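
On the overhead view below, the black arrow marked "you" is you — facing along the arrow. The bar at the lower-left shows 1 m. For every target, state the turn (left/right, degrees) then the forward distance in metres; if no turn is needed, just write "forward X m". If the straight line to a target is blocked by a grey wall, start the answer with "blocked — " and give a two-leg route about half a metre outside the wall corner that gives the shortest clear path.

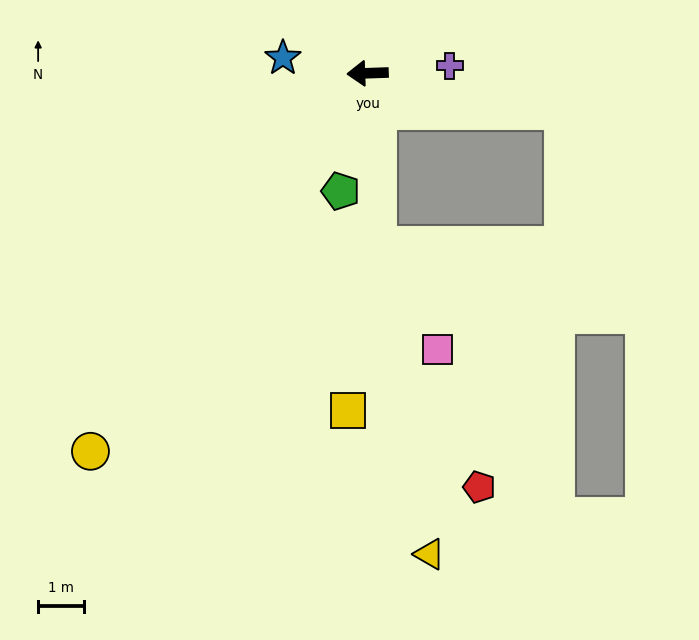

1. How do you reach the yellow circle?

turn left 52°, forward 10.3 m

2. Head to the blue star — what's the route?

turn right 12°, forward 1.9 m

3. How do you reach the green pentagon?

turn left 75°, forward 2.7 m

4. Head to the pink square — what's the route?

blocked — turn left 91°, forward 3.8 m, then turn left 27°, forward 2.7 m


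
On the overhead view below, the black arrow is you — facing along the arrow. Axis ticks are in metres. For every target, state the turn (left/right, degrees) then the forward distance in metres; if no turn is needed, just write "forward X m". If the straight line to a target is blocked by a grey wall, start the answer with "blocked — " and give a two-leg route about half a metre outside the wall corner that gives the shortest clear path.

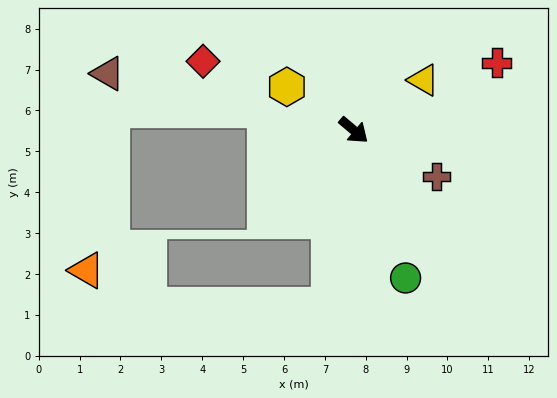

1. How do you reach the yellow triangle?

turn left 76°, forward 2.1 m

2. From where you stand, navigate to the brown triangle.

turn right 153°, forward 6.2 m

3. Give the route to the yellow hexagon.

turn right 173°, forward 2.0 m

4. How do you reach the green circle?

turn right 30°, forward 3.8 m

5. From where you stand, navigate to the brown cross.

turn left 11°, forward 2.3 m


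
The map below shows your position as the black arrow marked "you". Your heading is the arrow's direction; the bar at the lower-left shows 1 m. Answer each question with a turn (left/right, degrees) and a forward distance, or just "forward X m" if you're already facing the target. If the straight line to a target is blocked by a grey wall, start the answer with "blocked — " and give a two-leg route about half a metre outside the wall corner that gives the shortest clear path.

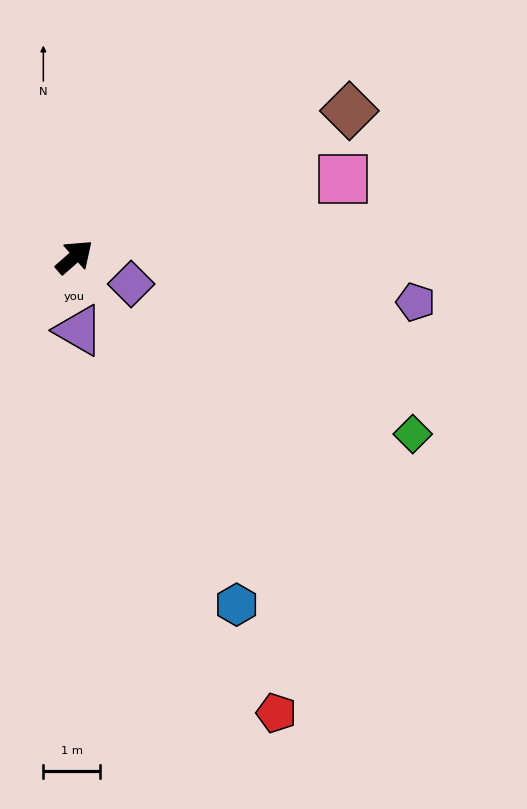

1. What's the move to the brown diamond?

turn right 13°, forward 5.5 m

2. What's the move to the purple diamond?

turn right 67°, forward 1.1 m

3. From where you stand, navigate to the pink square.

turn right 25°, forward 4.9 m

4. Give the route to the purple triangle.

turn right 128°, forward 1.3 m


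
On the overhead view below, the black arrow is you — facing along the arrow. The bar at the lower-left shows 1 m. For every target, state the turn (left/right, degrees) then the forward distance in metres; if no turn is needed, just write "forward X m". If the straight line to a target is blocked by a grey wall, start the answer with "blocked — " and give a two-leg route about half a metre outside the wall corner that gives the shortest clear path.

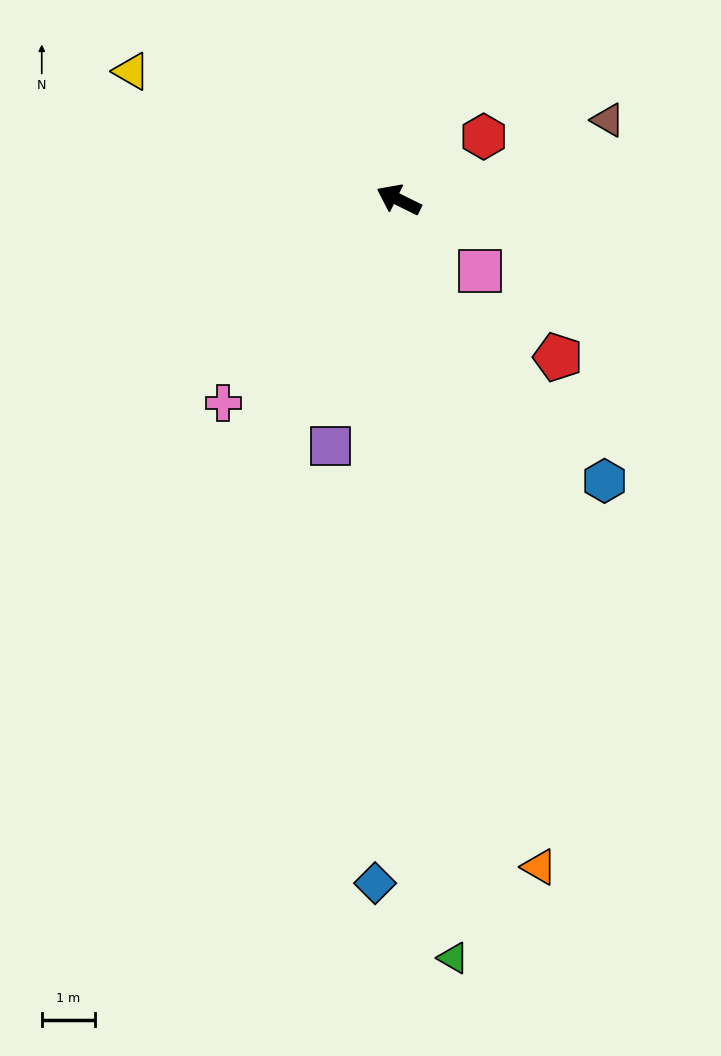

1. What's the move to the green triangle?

turn left 120°, forward 14.4 m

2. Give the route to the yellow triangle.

forward 5.6 m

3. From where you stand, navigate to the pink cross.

turn left 75°, forward 5.1 m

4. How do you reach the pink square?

turn left 165°, forward 2.0 m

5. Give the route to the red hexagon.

turn right 117°, forward 2.0 m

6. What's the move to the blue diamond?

turn left 114°, forward 13.0 m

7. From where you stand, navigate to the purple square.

turn left 101°, forward 4.8 m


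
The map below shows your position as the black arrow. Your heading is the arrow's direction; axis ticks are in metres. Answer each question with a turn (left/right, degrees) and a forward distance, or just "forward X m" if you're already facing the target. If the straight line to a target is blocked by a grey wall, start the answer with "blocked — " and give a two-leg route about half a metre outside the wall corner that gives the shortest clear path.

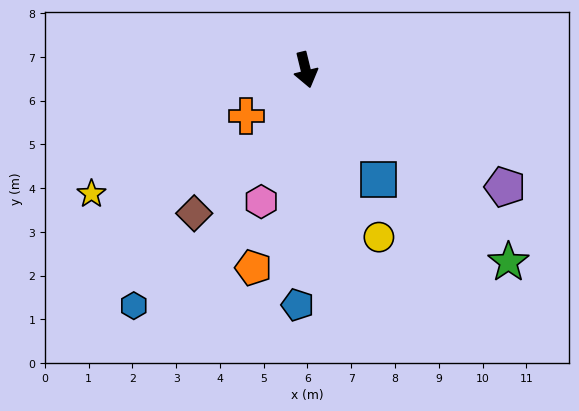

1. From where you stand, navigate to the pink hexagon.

turn right 32°, forward 3.2 m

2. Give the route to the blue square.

turn left 20°, forward 3.0 m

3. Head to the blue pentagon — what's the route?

turn right 16°, forward 5.4 m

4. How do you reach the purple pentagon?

turn left 46°, forward 5.3 m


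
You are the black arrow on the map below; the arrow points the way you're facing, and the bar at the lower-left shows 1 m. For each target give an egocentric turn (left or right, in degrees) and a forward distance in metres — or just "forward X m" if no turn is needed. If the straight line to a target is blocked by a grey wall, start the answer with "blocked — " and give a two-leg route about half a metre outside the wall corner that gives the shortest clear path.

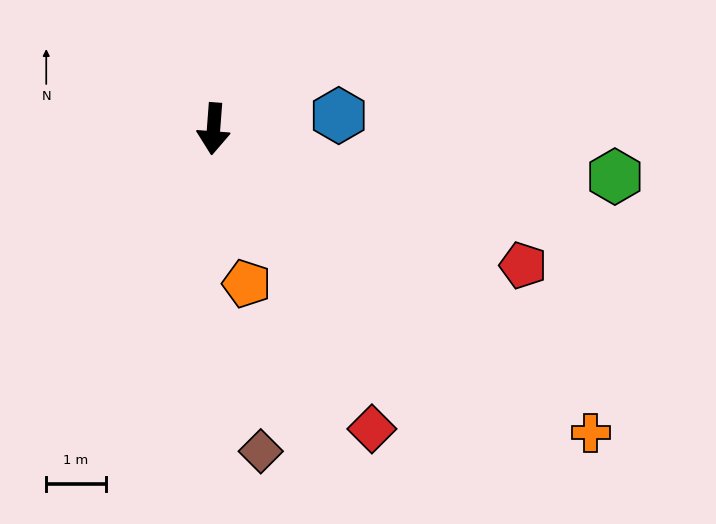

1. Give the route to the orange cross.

turn left 55°, forward 8.1 m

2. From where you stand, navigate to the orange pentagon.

turn left 16°, forward 2.7 m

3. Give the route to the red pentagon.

turn left 71°, forward 5.7 m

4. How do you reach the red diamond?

turn left 32°, forward 5.7 m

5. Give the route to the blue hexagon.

turn left 100°, forward 2.1 m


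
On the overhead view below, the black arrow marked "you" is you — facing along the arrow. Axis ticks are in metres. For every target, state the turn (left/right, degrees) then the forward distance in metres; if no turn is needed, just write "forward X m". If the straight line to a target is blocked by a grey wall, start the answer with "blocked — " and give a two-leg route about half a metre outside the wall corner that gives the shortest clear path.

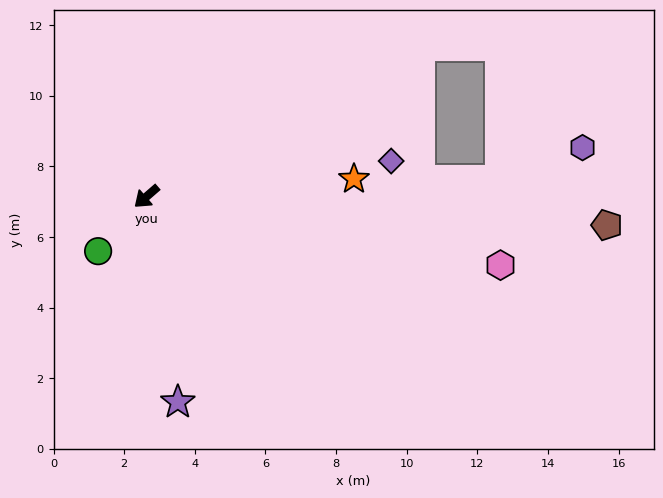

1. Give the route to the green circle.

turn left 7°, forward 2.1 m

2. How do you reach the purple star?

turn left 58°, forward 5.9 m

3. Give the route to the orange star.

turn left 144°, forward 5.9 m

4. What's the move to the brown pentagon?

turn left 135°, forward 13.1 m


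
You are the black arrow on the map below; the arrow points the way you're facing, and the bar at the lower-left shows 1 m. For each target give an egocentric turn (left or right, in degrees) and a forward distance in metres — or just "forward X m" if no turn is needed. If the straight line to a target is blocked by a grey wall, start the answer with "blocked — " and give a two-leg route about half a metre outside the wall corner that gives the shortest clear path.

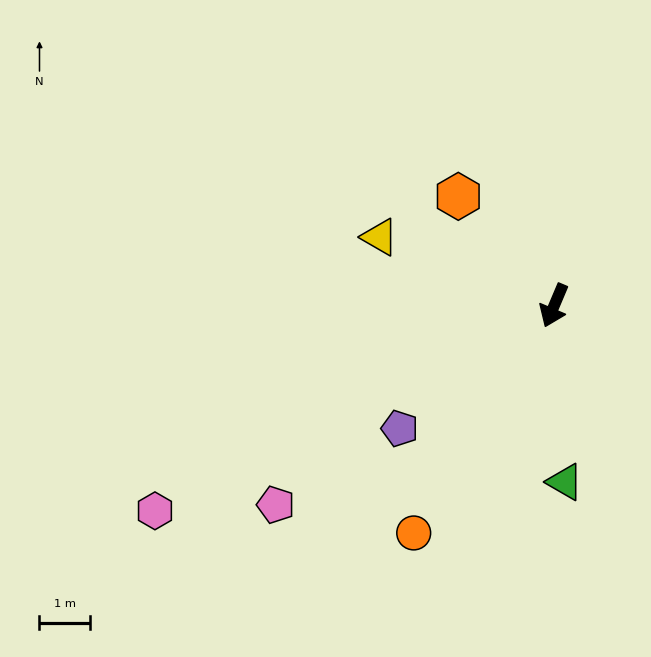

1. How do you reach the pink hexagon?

turn right 40°, forward 8.9 m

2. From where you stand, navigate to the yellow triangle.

turn right 89°, forward 3.7 m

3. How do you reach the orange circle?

turn right 9°, forward 5.3 m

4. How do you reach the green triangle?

turn left 26°, forward 3.5 m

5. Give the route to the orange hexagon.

turn right 116°, forward 2.9 m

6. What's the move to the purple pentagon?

turn right 29°, forward 3.9 m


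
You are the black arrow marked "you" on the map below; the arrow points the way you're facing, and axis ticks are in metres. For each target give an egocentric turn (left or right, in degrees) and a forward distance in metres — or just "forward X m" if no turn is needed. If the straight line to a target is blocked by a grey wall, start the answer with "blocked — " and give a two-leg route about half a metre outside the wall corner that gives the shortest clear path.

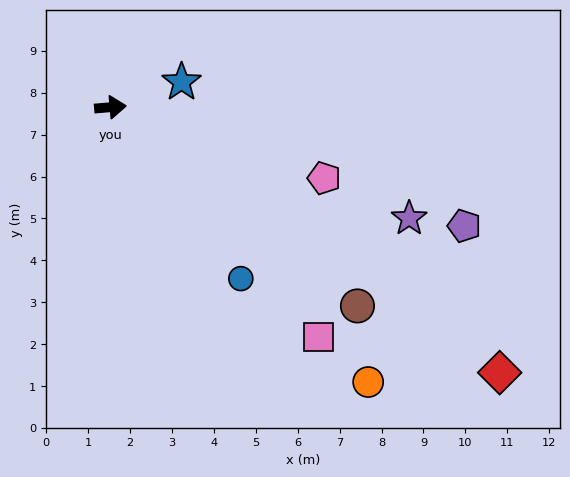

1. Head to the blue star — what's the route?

turn left 15°, forward 1.8 m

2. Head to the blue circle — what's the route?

turn right 58°, forward 5.1 m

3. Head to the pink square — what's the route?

turn right 53°, forward 7.4 m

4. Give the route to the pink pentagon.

turn right 23°, forward 5.4 m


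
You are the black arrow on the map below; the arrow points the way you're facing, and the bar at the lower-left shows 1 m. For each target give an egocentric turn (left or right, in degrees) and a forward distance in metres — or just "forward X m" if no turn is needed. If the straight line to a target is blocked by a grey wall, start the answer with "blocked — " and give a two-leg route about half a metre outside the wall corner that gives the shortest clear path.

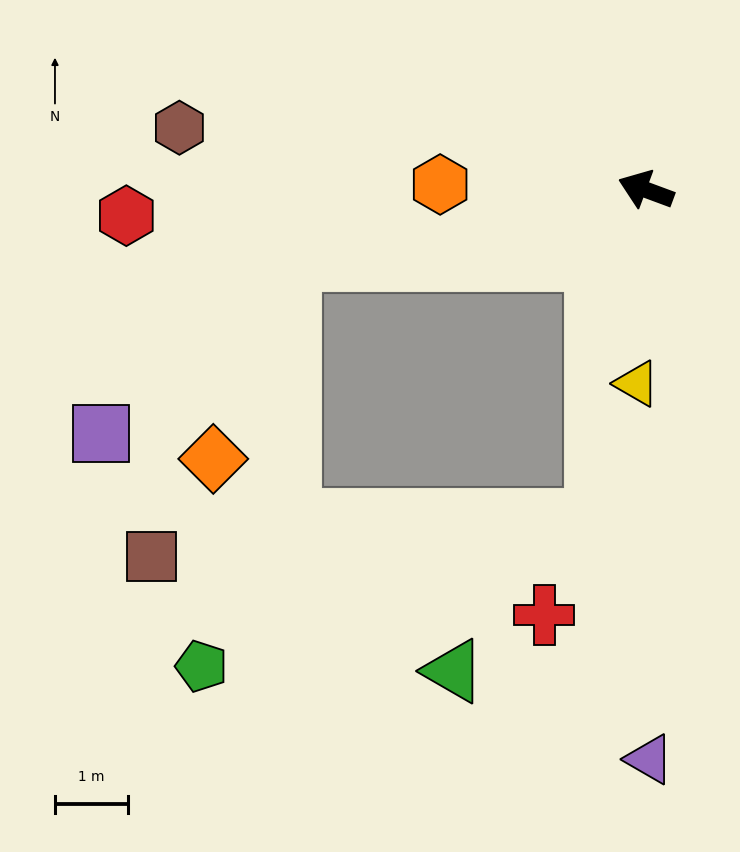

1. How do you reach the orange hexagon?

turn left 19°, forward 2.8 m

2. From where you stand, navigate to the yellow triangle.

turn left 108°, forward 2.6 m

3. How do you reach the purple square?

blocked — turn left 31°, forward 4.9 m, then turn left 32°, forward 3.5 m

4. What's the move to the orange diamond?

blocked — turn left 31°, forward 4.9 m, then turn left 58°, forward 2.9 m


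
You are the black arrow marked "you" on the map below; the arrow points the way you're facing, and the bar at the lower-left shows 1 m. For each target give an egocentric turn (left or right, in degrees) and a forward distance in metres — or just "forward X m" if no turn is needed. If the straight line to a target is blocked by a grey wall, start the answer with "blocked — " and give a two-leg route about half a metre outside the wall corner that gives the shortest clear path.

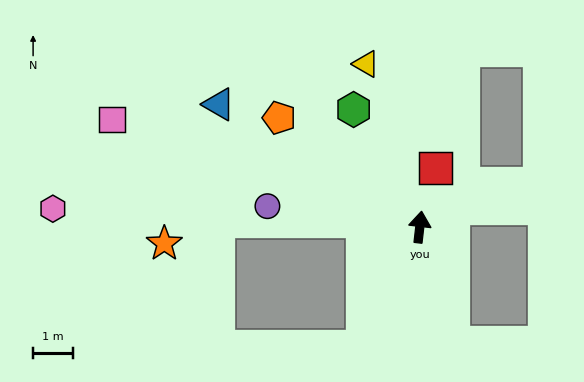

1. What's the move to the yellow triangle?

turn left 25°, forward 4.3 m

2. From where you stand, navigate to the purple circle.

turn left 89°, forward 3.8 m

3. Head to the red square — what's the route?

turn right 8°, forward 1.5 m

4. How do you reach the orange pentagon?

turn left 59°, forward 4.4 m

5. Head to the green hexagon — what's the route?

turn left 36°, forward 3.4 m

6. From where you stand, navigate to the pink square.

turn left 77°, forward 8.1 m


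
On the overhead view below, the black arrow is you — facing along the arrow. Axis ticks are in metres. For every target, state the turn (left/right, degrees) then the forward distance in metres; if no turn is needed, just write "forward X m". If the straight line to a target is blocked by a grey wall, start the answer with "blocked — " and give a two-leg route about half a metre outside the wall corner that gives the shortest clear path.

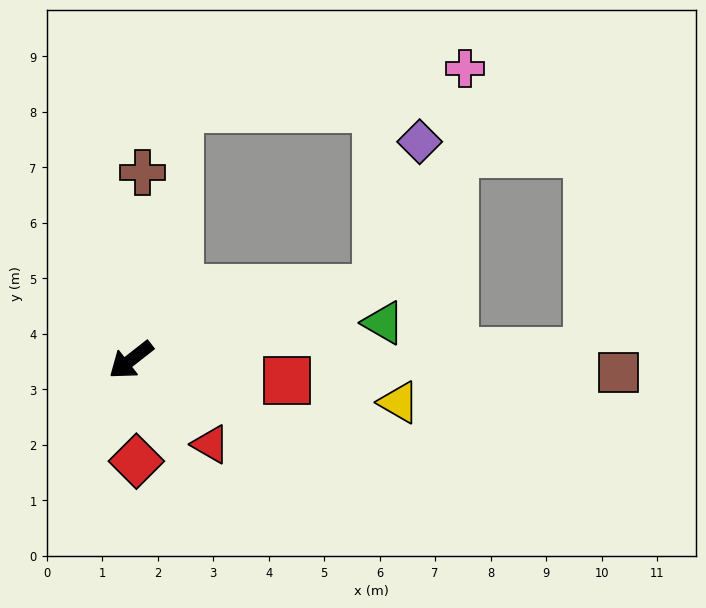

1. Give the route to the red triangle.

turn left 95°, forward 2.1 m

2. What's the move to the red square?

turn left 134°, forward 2.8 m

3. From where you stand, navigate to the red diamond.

turn left 55°, forward 1.8 m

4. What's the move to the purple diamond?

blocked — turn left 158°, forward 4.6 m, then turn left 57°, forward 2.7 m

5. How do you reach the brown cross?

turn right 132°, forward 3.4 m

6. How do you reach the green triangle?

turn left 150°, forward 4.6 m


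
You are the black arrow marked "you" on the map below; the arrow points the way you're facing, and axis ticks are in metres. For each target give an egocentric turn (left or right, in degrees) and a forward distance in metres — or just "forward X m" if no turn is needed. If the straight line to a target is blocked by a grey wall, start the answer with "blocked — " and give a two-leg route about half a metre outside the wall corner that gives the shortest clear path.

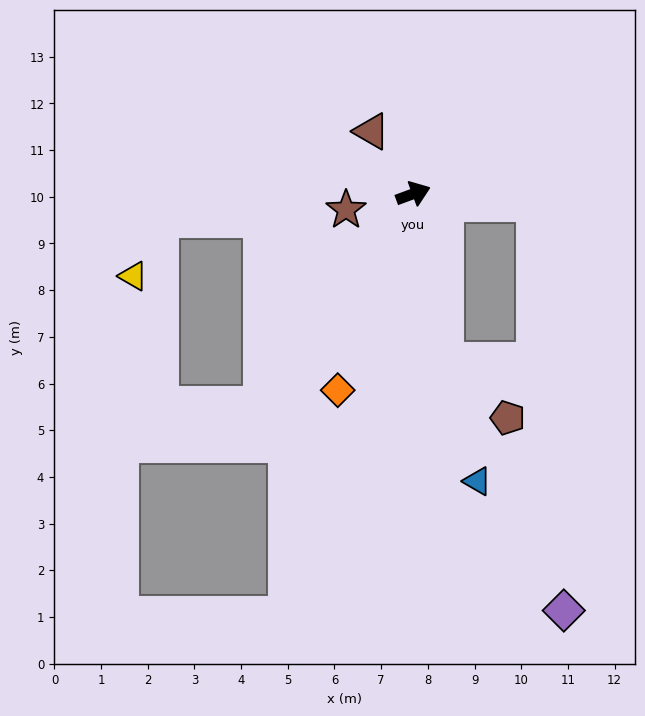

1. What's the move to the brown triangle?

turn left 104°, forward 1.6 m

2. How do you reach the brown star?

turn left 173°, forward 1.5 m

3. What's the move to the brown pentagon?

blocked — turn right 100°, forward 3.7 m, then turn left 39°, forward 1.8 m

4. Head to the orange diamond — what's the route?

turn right 131°, forward 4.5 m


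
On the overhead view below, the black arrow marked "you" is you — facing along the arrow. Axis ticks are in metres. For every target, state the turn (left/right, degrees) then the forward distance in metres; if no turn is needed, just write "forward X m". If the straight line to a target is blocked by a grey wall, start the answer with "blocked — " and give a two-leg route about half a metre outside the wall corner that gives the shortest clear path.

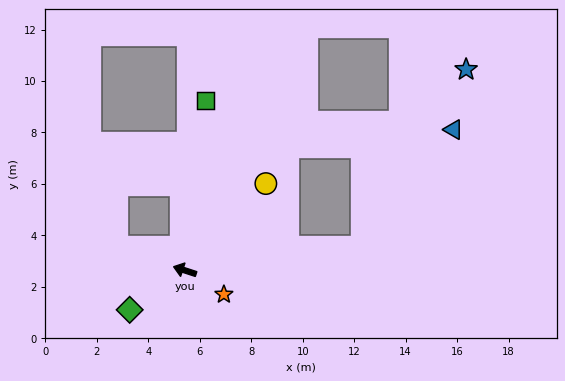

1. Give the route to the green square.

turn right 79°, forward 6.7 m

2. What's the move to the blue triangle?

blocked — turn right 154°, forward 6.9 m, then turn left 44°, forward 5.8 m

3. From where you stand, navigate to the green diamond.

turn left 54°, forward 2.6 m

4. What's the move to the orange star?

turn left 166°, forward 1.8 m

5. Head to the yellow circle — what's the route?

turn right 115°, forward 4.6 m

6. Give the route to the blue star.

blocked — turn right 154°, forward 6.9 m, then turn left 51°, forward 8.0 m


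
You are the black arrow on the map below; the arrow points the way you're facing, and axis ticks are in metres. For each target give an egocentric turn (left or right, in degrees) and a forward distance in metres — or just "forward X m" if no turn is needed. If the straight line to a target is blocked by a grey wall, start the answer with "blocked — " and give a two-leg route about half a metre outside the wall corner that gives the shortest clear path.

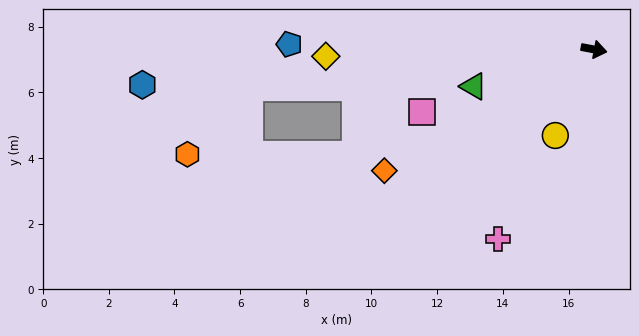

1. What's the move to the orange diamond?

turn right 139°, forward 7.4 m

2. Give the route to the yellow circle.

turn right 103°, forward 2.9 m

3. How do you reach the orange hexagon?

blocked — turn right 163°, forward 10.6 m, then turn left 41°, forward 2.8 m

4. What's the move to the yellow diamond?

turn right 168°, forward 8.2 m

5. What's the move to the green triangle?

turn right 152°, forward 3.8 m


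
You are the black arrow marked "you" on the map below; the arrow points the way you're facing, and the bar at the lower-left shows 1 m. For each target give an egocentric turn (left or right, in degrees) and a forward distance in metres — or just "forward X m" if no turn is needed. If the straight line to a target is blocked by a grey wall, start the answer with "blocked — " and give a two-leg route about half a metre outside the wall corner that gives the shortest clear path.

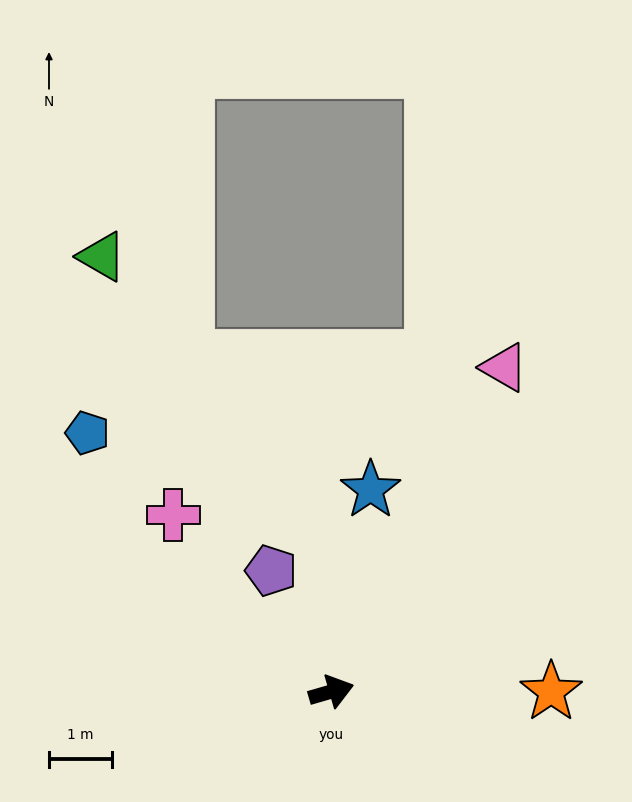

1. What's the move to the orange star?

turn right 16°, forward 3.5 m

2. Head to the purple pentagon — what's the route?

turn left 100°, forward 2.1 m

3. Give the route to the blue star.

turn left 63°, forward 3.2 m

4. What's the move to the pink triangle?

turn left 46°, forward 5.8 m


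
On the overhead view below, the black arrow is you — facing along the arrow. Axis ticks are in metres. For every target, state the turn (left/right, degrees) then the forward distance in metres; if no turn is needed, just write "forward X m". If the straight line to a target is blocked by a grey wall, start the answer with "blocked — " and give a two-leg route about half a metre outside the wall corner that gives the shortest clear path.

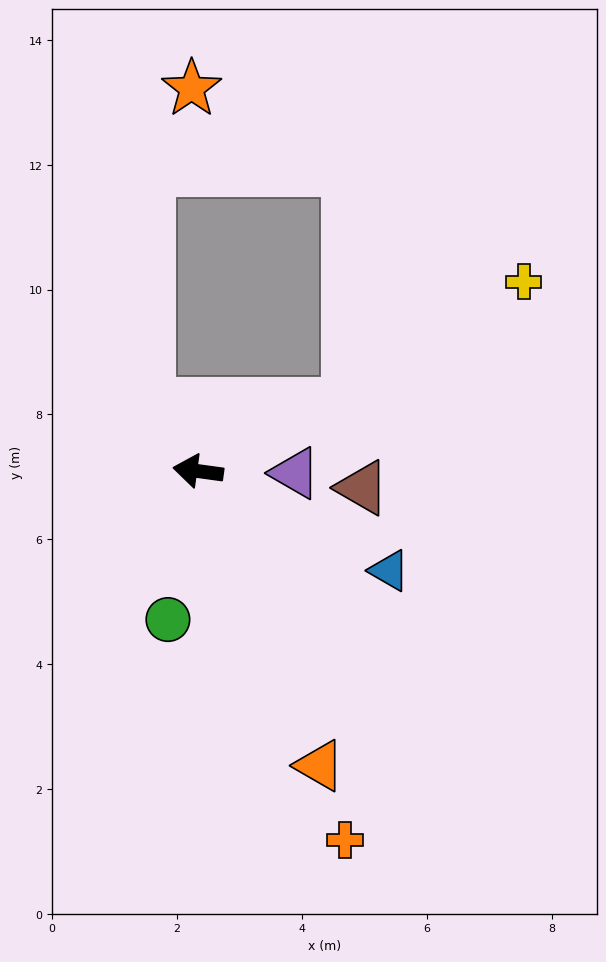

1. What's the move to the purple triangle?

turn right 173°, forward 1.6 m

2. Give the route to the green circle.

turn left 86°, forward 2.4 m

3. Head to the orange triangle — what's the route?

turn left 120°, forward 5.1 m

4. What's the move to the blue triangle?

turn left 160°, forward 3.5 m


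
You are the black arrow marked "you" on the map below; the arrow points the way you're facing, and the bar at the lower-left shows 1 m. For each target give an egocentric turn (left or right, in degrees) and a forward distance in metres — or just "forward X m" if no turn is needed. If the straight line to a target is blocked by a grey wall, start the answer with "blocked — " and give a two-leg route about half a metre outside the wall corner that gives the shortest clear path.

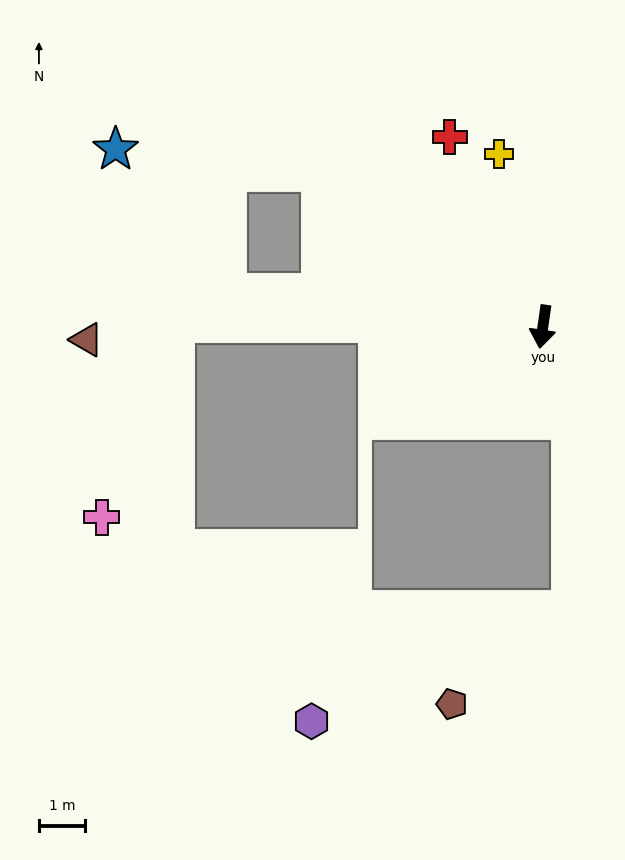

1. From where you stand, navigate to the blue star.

blocked — turn right 117°, forward 5.8 m, then turn left 29°, forward 4.4 m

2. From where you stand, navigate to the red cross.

turn right 146°, forward 4.5 m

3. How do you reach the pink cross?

blocked — turn right 82°, forward 7.9 m, then turn left 70°, forward 4.4 m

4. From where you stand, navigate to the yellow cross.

turn right 158°, forward 3.8 m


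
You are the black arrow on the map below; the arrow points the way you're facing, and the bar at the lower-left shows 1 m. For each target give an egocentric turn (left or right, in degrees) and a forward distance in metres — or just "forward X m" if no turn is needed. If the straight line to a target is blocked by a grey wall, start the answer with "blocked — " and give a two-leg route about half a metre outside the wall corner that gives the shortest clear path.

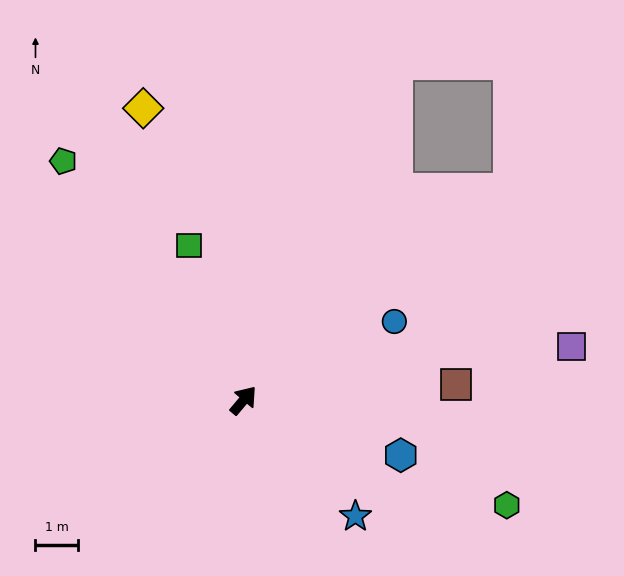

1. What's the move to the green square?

turn left 60°, forward 3.9 m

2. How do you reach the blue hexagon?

turn right 69°, forward 3.9 m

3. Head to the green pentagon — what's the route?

turn left 77°, forward 7.0 m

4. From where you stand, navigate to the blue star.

turn right 96°, forward 3.8 m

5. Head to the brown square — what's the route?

turn right 46°, forward 5.0 m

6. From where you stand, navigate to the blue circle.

turn right 22°, forward 4.0 m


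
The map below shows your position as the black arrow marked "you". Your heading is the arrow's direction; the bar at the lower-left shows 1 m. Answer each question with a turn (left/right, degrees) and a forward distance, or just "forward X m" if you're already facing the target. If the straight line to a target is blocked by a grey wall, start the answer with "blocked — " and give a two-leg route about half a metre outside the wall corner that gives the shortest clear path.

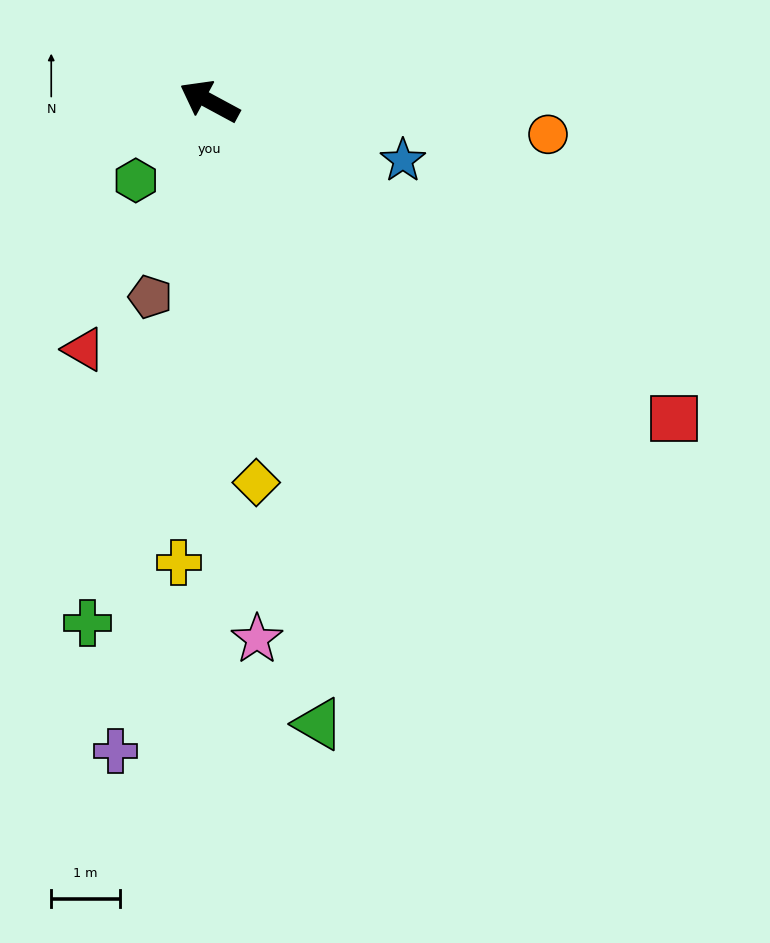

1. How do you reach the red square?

turn left 174°, forward 8.2 m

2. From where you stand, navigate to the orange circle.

turn right 157°, forward 5.0 m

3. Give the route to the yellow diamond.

turn left 125°, forward 5.6 m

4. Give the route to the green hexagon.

turn left 75°, forward 1.6 m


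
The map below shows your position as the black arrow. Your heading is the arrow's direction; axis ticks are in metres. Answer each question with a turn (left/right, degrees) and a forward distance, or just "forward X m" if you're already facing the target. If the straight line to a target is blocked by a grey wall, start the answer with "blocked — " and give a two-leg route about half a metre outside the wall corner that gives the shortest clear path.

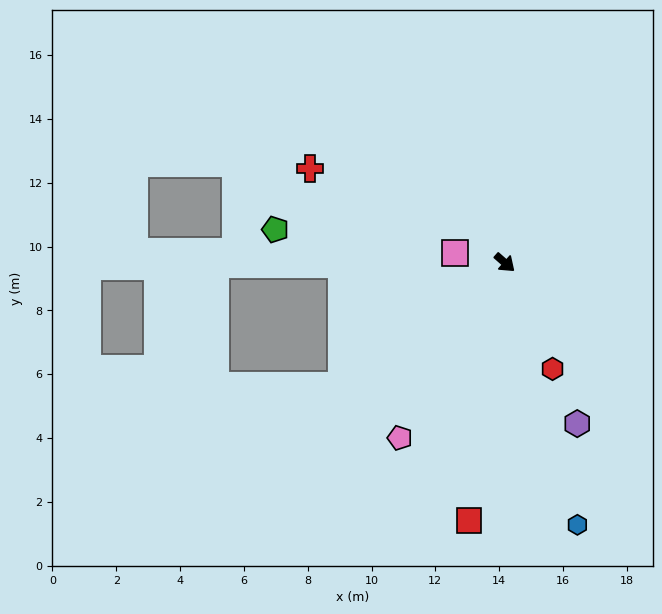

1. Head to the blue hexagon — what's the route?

turn right 33°, forward 8.5 m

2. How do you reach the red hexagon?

turn right 25°, forward 3.6 m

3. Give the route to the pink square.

turn right 150°, forward 1.6 m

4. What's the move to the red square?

turn right 57°, forward 8.2 m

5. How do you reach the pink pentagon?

turn right 80°, forward 6.4 m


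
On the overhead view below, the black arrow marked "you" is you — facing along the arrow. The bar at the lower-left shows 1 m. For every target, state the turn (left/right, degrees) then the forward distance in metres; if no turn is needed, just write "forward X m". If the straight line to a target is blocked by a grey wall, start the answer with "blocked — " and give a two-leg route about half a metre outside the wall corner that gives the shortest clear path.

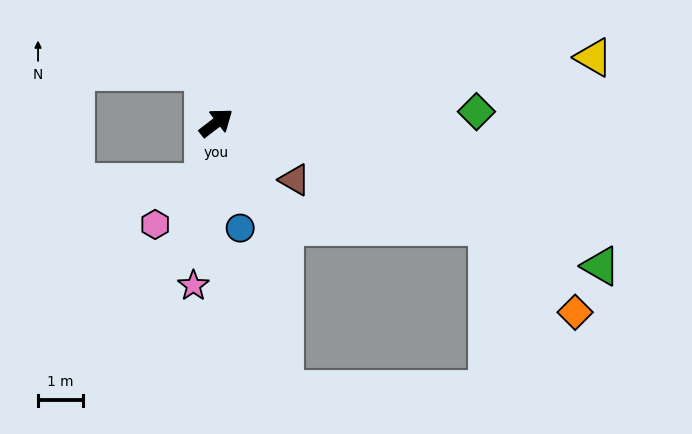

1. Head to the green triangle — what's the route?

turn right 58°, forward 9.1 m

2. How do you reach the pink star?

turn right 136°, forward 3.6 m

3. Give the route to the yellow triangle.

turn right 28°, forward 8.5 m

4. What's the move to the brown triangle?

turn right 74°, forward 2.1 m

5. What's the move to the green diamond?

turn right 35°, forward 5.8 m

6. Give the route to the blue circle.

turn right 115°, forward 2.4 m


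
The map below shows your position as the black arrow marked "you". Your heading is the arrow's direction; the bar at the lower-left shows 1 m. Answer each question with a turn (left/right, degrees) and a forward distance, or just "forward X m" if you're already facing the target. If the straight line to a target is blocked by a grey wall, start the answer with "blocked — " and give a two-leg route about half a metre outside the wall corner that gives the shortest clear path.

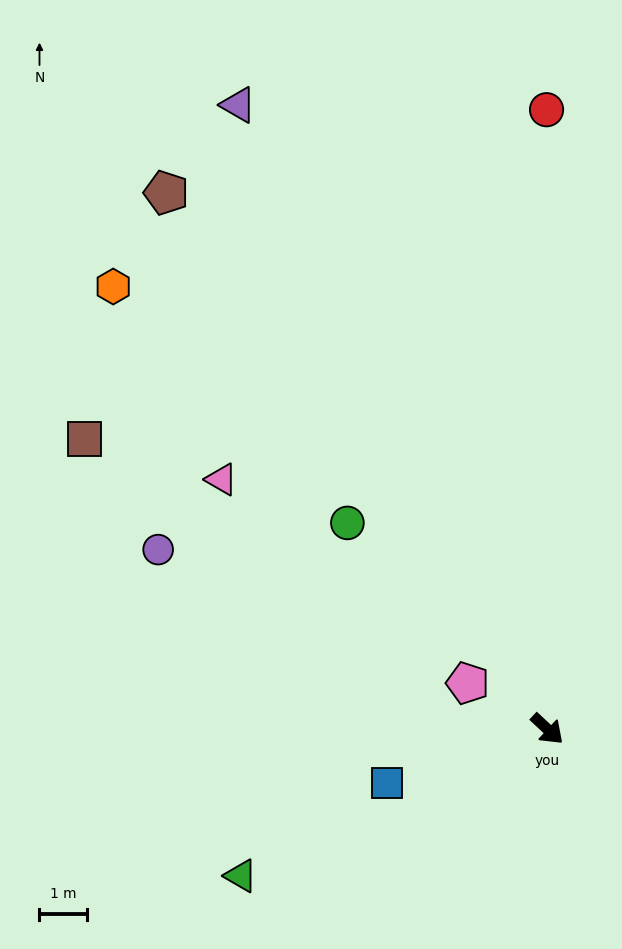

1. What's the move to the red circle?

turn left 133°, forward 13.1 m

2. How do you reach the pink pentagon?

turn right 167°, forward 1.9 m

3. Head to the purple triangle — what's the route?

turn left 159°, forward 14.7 m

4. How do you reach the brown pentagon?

turn left 168°, forward 13.9 m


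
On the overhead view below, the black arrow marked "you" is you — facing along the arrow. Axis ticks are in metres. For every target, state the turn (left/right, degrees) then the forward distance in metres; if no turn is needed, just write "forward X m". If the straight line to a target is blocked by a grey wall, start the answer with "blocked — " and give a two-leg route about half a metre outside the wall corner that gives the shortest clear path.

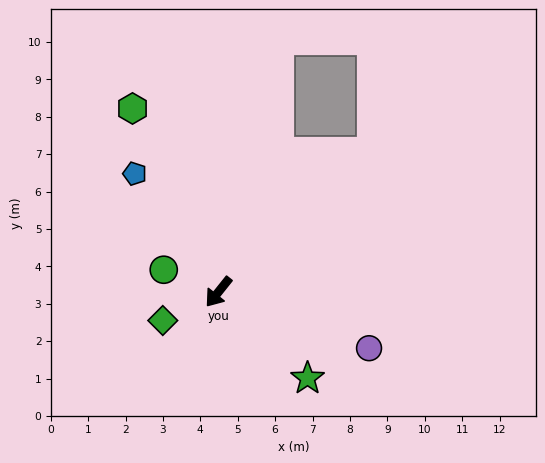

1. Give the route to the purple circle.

turn left 108°, forward 4.3 m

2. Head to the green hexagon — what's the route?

turn right 116°, forward 5.4 m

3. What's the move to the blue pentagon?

turn right 106°, forward 3.9 m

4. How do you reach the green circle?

turn right 73°, forward 1.6 m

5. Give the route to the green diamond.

turn right 24°, forward 1.7 m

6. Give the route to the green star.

turn left 85°, forward 3.3 m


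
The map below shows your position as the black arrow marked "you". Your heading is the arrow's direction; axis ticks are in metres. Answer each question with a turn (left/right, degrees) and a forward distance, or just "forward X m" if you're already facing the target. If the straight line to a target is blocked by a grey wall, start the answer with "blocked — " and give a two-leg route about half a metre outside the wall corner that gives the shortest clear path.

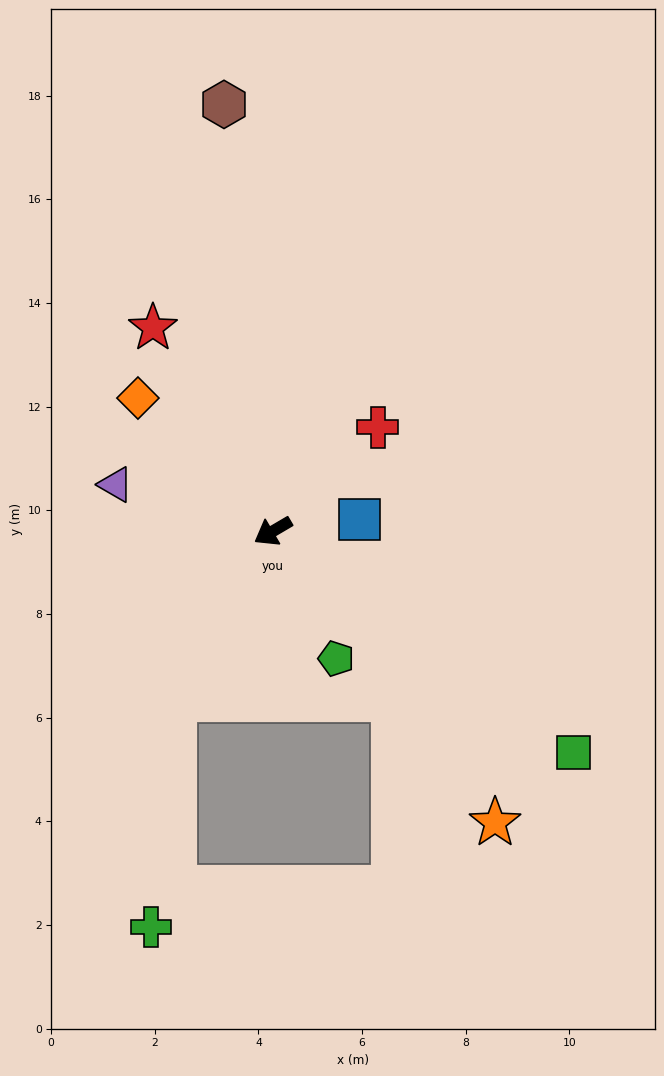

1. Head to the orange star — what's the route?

turn left 97°, forward 7.1 m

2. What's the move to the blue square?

turn left 157°, forward 1.7 m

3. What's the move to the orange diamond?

turn right 75°, forward 3.7 m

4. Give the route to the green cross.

blocked — turn left 29°, forward 3.8 m, then turn left 25°, forward 4.4 m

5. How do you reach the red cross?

turn right 166°, forward 2.8 m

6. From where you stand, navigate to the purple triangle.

turn right 47°, forward 3.2 m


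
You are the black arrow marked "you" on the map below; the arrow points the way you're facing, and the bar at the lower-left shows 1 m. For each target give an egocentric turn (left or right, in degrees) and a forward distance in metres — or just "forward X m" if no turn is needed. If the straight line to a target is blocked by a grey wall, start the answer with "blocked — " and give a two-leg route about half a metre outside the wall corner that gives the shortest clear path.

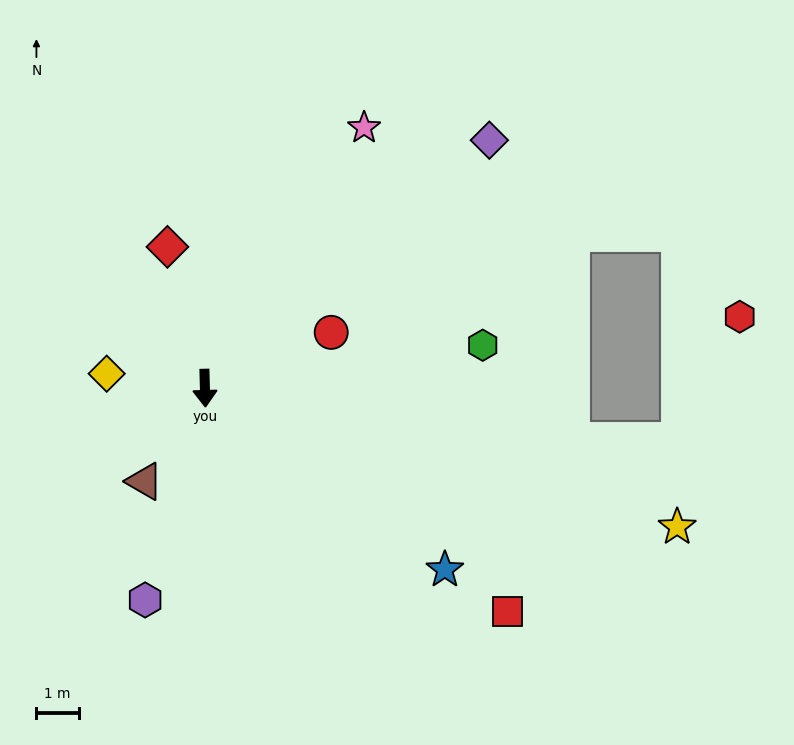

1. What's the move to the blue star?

turn left 51°, forward 7.1 m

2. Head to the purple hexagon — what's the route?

turn right 17°, forward 5.2 m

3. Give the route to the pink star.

turn left 147°, forward 7.2 m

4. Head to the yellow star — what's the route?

turn left 72°, forward 11.6 m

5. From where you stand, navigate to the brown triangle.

turn right 35°, forward 2.6 m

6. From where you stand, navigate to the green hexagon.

turn left 97°, forward 6.6 m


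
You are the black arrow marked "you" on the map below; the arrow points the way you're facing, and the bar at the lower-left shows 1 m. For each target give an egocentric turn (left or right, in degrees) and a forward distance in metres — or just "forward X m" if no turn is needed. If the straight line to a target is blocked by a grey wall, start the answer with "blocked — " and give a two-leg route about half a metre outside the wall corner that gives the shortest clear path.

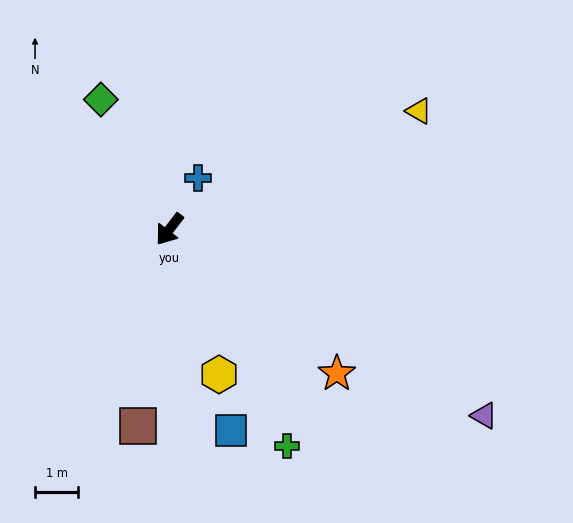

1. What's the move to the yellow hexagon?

turn left 56°, forward 3.6 m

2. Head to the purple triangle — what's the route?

turn left 97°, forward 8.5 m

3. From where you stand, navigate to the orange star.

turn left 87°, forward 5.1 m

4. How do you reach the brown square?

turn left 28°, forward 4.6 m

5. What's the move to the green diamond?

turn right 115°, forward 3.4 m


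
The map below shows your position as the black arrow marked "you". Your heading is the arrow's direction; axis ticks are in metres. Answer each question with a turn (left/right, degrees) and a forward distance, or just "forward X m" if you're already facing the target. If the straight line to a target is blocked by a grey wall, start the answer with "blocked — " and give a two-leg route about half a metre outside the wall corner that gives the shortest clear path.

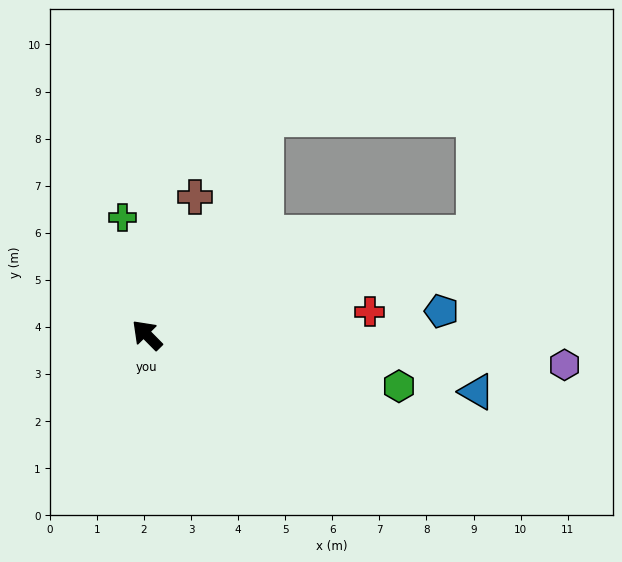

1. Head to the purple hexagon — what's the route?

turn right 139°, forward 8.9 m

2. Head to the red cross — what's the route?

turn right 129°, forward 4.8 m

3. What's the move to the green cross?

turn right 33°, forward 2.5 m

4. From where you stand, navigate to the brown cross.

turn right 64°, forward 3.1 m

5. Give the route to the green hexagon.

turn right 146°, forward 5.5 m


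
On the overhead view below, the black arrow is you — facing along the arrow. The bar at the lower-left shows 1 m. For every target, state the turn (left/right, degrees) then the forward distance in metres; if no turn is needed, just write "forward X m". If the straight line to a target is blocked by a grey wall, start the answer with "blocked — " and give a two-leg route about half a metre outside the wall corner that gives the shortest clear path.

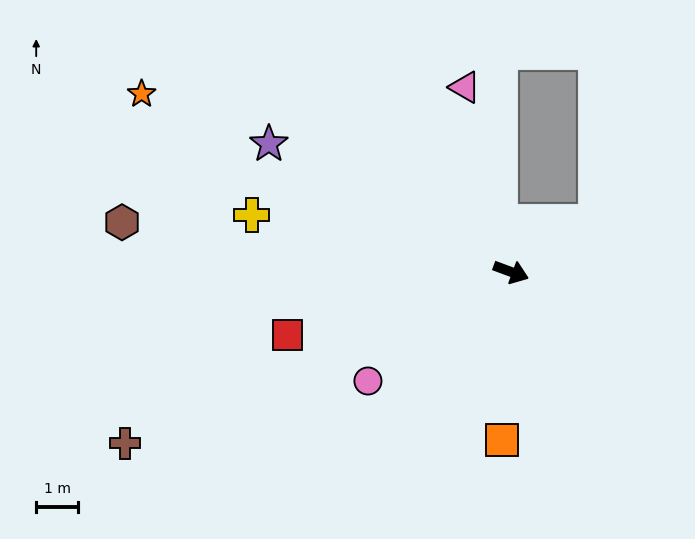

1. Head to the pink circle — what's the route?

turn right 122°, forward 4.3 m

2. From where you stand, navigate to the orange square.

turn right 73°, forward 4.0 m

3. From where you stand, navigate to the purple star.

turn left 172°, forward 6.6 m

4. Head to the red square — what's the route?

turn right 144°, forward 5.6 m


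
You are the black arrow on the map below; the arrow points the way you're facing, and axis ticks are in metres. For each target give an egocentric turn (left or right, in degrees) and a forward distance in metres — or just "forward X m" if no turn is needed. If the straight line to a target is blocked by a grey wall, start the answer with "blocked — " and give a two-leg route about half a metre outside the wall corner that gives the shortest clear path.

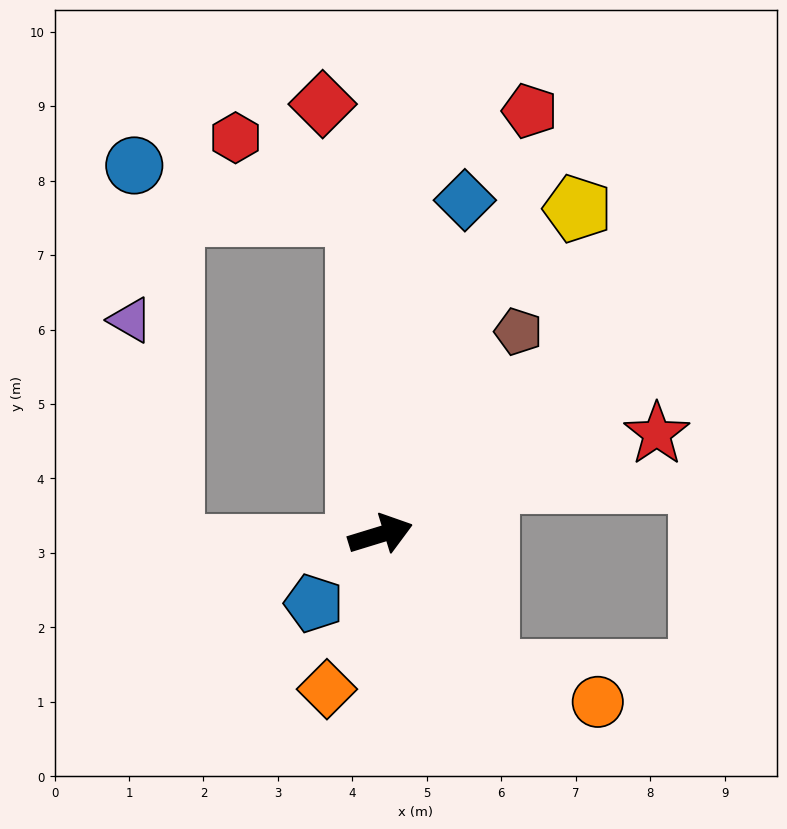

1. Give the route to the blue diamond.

turn left 59°, forward 4.6 m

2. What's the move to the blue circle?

blocked — turn left 77°, forward 4.3 m, then turn left 74°, forward 3.1 m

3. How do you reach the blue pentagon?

turn right 151°, forward 1.3 m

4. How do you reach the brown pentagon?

turn left 39°, forward 3.3 m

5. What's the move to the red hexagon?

blocked — turn left 77°, forward 4.3 m, then turn left 54°, forward 1.9 m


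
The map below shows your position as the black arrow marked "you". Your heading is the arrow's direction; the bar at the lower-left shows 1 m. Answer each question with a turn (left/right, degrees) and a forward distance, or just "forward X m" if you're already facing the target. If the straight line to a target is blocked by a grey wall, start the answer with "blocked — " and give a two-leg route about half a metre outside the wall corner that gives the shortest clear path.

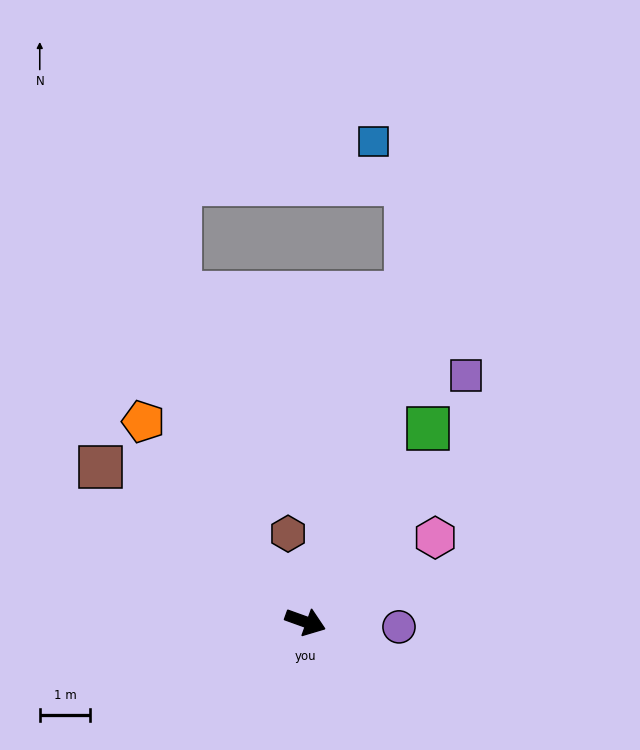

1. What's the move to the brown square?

turn left 163°, forward 5.1 m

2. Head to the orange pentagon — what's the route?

turn left 149°, forward 5.1 m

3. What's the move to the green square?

turn left 77°, forward 4.5 m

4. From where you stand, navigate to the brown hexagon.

turn left 121°, forward 1.8 m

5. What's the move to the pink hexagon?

turn left 53°, forward 3.1 m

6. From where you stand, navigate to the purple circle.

turn left 17°, forward 1.9 m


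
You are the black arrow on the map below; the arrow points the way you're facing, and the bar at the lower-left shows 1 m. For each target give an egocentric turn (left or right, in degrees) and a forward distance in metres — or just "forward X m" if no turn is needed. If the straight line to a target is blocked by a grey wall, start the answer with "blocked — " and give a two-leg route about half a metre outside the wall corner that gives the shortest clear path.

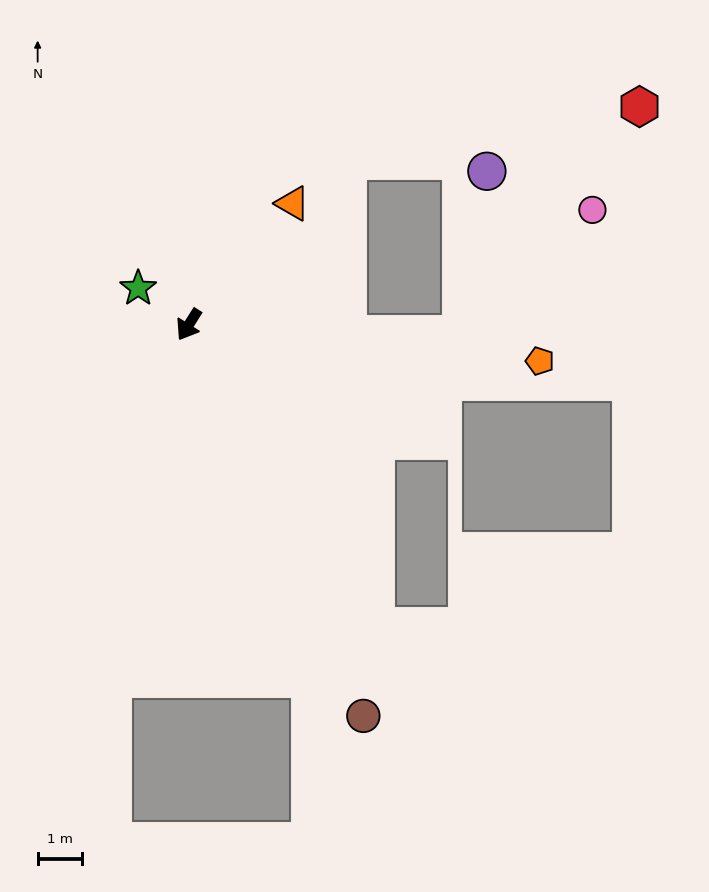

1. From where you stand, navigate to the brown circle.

turn left 56°, forward 9.6 m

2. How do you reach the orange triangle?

turn left 172°, forward 3.6 m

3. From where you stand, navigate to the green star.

turn right 94°, forward 1.4 m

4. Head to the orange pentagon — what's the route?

turn left 116°, forward 7.9 m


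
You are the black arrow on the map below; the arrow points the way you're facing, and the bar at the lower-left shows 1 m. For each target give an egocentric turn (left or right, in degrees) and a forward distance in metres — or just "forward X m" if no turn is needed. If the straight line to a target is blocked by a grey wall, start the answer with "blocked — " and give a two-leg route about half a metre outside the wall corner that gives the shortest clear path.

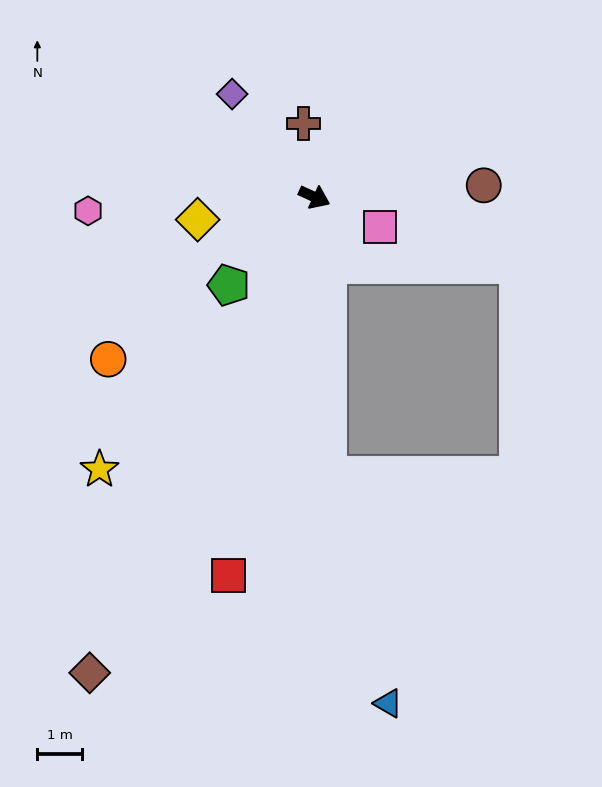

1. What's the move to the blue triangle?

blocked — turn right 63°, forward 6.3 m, then turn left 12°, forward 5.3 m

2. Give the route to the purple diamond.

turn left 153°, forward 3.0 m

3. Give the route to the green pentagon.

turn right 110°, forward 2.8 m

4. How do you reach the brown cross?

turn left 123°, forward 1.7 m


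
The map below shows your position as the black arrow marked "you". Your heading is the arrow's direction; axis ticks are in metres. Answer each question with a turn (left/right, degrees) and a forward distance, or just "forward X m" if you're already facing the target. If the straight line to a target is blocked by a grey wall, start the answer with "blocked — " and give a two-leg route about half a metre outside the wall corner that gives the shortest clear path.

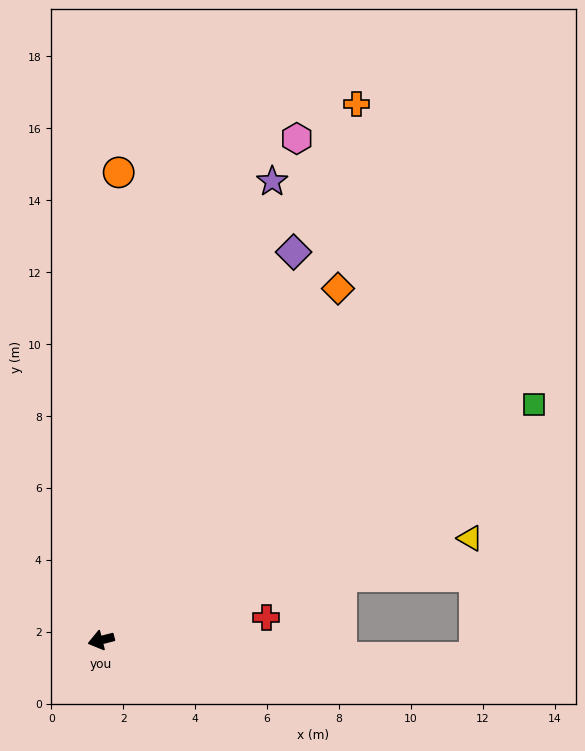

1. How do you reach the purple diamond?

turn right 131°, forward 12.0 m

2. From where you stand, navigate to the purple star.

turn right 125°, forward 13.6 m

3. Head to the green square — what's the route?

turn right 166°, forward 13.7 m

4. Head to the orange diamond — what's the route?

turn right 138°, forward 11.8 m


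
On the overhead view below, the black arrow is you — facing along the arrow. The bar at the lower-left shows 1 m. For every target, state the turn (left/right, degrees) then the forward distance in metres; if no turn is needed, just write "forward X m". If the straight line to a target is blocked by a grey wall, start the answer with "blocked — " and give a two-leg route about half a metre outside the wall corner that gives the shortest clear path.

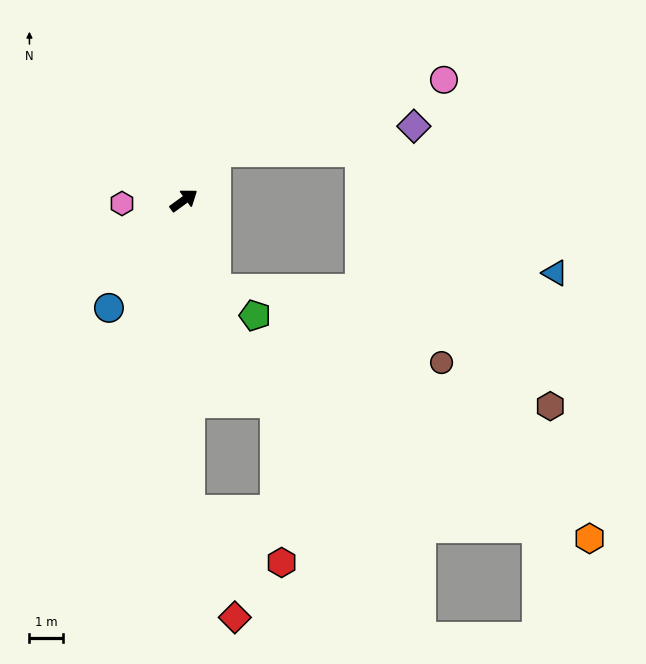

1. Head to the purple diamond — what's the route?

blocked — turn left 19°, forward 1.7 m, then turn right 47°, forward 5.9 m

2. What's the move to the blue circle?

turn right 161°, forward 3.9 m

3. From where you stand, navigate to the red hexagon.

blocked — turn right 125°, forward 9.2 m, then turn left 58°, forward 3.1 m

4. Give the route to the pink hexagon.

turn left 147°, forward 1.8 m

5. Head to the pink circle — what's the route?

blocked — turn left 19°, forward 1.7 m, then turn right 37°, forward 7.1 m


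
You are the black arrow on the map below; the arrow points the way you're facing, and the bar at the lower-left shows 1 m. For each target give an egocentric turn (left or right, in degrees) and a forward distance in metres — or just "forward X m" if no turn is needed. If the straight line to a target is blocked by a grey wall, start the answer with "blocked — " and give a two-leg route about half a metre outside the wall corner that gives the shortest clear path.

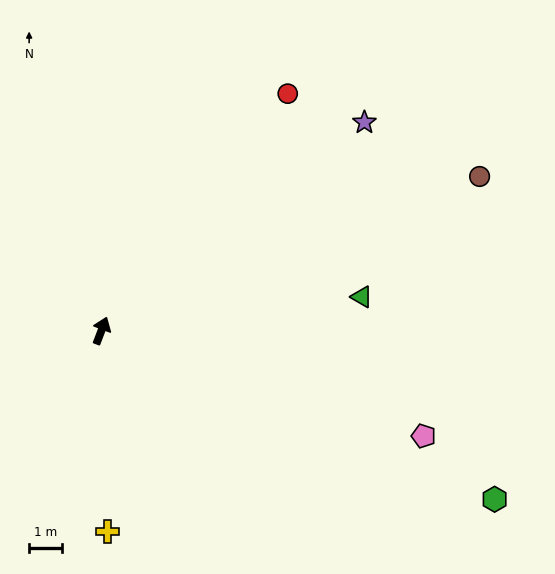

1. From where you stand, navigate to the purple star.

turn right 31°, forward 10.3 m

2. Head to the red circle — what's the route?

turn right 17°, forward 9.3 m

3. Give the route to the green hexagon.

turn right 92°, forward 13.1 m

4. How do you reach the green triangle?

turn right 62°, forward 8.1 m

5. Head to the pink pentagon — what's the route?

turn right 87°, forward 10.4 m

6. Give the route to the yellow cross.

turn right 157°, forward 6.2 m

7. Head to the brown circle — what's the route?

turn right 47°, forward 12.5 m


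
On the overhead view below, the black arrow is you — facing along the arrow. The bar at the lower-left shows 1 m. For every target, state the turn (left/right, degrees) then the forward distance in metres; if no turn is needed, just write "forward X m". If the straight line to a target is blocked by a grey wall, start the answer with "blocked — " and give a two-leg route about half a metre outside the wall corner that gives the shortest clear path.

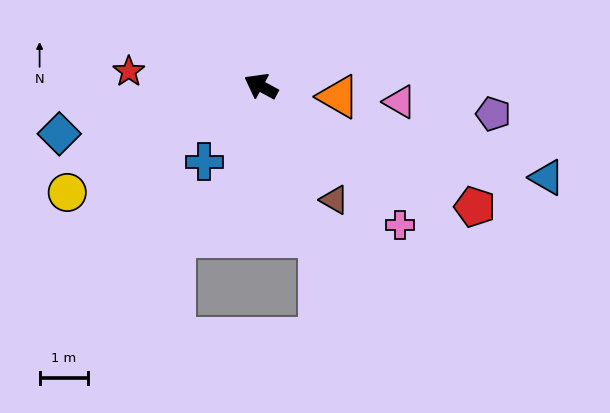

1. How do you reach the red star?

turn left 22°, forward 2.7 m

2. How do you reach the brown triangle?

turn left 151°, forward 2.8 m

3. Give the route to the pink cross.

turn left 164°, forward 4.0 m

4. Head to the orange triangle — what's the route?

turn right 159°, forward 1.6 m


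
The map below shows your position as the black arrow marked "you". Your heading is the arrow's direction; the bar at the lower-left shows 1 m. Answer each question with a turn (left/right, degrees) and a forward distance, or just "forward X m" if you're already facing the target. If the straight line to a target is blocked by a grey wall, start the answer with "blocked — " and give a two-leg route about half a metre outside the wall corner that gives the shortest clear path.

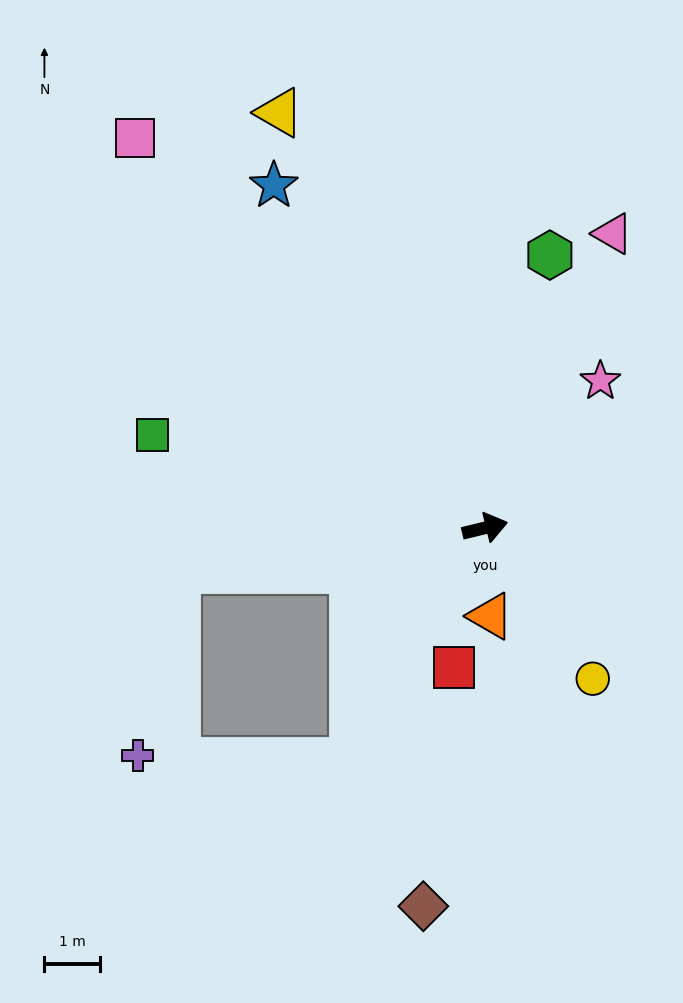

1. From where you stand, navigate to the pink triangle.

turn left 53°, forward 5.8 m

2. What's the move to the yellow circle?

turn right 68°, forward 3.3 m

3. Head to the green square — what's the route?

turn left 151°, forward 6.2 m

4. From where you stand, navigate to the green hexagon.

turn left 63°, forward 5.1 m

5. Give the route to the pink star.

turn left 38°, forward 3.4 m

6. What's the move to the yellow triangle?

turn left 103°, forward 8.4 m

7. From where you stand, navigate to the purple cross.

blocked — turn left 174°, forward 5.6 m, then turn left 70°, forward 3.4 m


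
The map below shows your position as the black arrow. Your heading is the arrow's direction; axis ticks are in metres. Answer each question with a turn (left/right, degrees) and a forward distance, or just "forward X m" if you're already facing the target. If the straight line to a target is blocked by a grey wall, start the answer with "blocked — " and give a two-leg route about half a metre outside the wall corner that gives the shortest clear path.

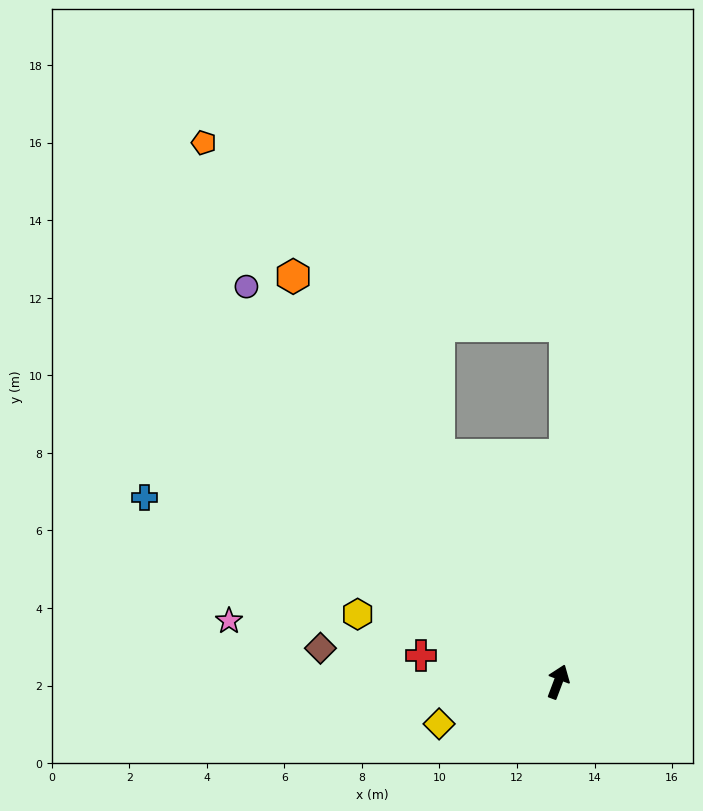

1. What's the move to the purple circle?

turn left 59°, forward 13.0 m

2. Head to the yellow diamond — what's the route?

turn left 130°, forward 3.3 m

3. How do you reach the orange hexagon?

turn left 54°, forward 12.5 m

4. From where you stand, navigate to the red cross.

turn left 100°, forward 3.6 m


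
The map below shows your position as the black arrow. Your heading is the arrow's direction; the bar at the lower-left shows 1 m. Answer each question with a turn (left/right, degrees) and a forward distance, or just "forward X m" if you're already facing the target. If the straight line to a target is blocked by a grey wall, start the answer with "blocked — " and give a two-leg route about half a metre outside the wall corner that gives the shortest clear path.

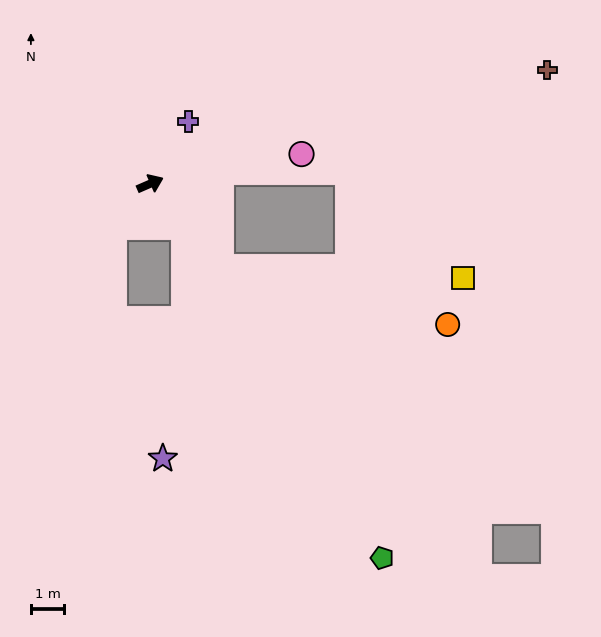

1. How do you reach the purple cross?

turn left 35°, forward 2.2 m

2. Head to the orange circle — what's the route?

blocked — turn right 74°, forward 3.3 m, then turn left 37°, forward 7.0 m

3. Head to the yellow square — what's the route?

blocked — turn right 74°, forward 3.3 m, then turn left 48°, forward 7.3 m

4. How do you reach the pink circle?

turn right 12°, forward 4.6 m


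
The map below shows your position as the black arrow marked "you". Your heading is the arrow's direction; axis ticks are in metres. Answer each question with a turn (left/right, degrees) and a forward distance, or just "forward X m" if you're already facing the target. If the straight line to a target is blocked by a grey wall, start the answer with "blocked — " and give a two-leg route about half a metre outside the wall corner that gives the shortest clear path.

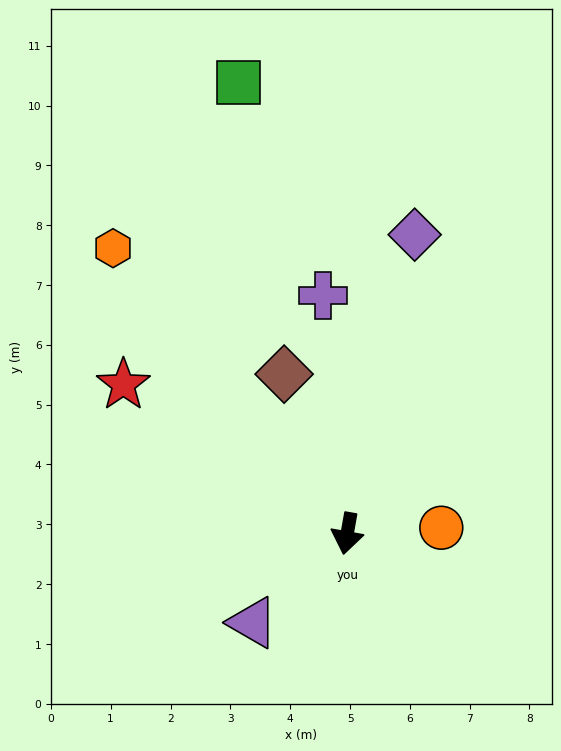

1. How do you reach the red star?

turn right 114°, forward 4.5 m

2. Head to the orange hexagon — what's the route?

turn right 131°, forward 6.2 m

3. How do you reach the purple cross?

turn right 164°, forward 4.0 m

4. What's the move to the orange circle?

turn left 104°, forward 1.6 m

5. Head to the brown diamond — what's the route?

turn right 148°, forward 2.9 m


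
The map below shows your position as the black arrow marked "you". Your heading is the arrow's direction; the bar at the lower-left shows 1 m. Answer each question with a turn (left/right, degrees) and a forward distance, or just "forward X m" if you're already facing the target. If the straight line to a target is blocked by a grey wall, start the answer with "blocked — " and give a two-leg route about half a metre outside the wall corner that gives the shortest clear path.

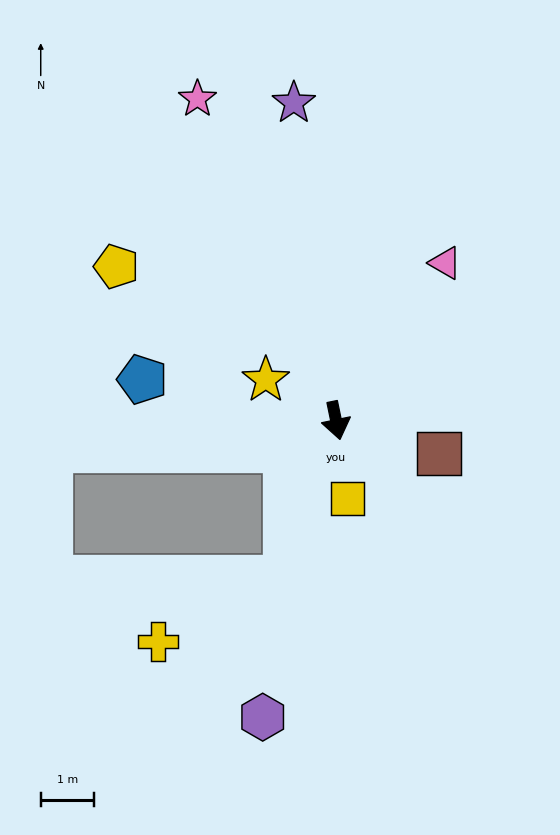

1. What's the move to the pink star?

turn right 168°, forward 6.6 m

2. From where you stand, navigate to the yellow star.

turn right 132°, forward 1.5 m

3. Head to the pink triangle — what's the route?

turn left 134°, forward 3.6 m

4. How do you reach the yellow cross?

blocked — turn right 29°, forward 3.1 m, then turn right 46°, forward 2.7 m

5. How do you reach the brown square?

turn left 61°, forward 2.0 m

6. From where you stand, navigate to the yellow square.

turn right 3°, forward 1.5 m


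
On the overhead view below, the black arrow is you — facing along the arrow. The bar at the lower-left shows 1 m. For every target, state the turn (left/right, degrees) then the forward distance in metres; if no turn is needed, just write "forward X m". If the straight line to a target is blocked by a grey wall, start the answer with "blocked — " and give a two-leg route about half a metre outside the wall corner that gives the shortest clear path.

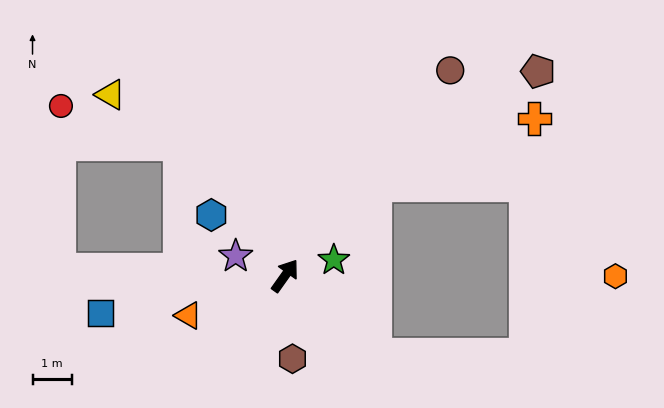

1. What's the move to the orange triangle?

turn left 148°, forward 2.7 m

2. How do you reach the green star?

turn right 37°, forward 1.3 m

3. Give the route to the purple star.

turn left 104°, forward 1.4 m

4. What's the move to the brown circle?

turn right 3°, forward 6.7 m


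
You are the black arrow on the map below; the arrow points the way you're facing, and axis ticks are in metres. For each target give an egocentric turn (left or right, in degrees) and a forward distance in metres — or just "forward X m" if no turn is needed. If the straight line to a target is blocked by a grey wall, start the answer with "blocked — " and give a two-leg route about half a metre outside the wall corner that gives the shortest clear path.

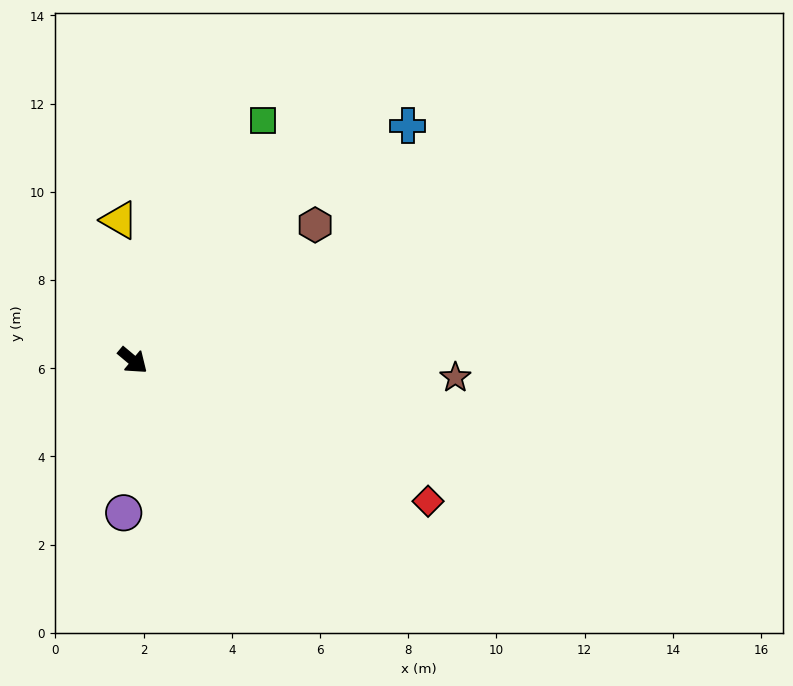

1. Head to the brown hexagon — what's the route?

turn left 77°, forward 5.2 m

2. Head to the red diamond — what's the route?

turn left 14°, forward 7.4 m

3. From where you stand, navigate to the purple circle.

turn right 53°, forward 3.5 m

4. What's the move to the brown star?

turn left 37°, forward 7.3 m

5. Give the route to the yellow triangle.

turn left 135°, forward 3.2 m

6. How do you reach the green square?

turn left 101°, forward 6.2 m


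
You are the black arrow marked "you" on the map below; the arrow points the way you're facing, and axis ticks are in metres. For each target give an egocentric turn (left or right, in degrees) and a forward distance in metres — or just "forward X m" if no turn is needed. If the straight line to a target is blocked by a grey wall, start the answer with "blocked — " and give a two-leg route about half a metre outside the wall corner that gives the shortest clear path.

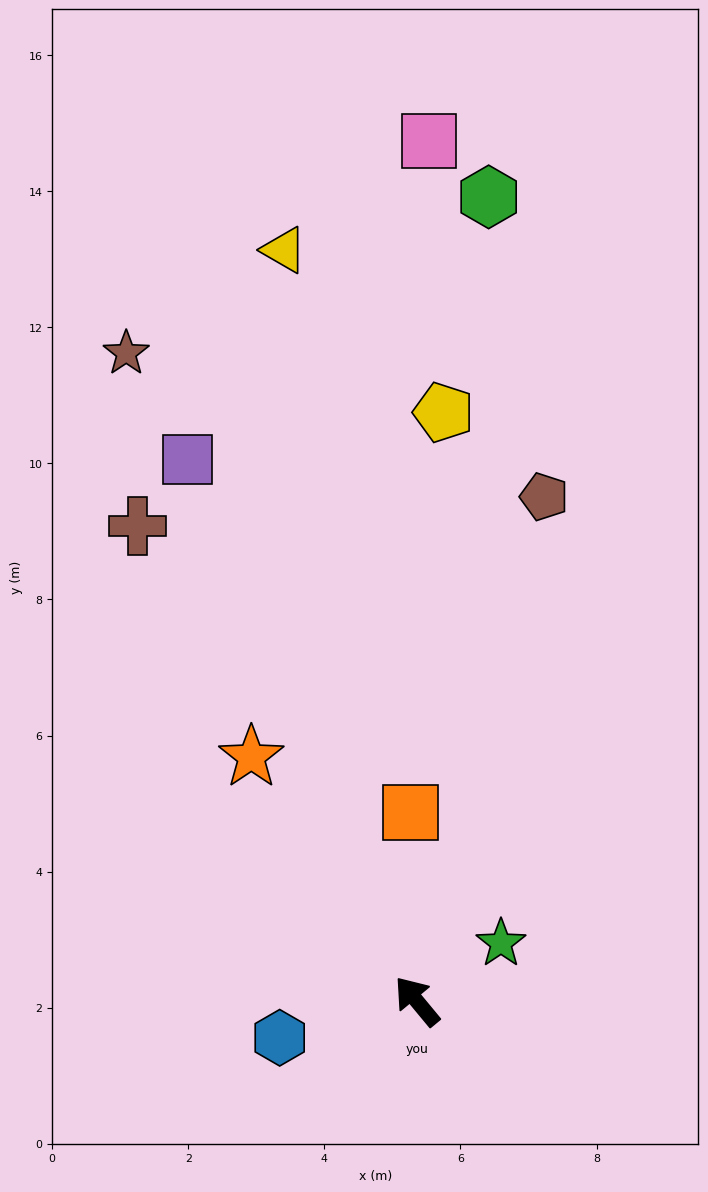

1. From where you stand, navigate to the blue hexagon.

turn left 65°, forward 2.1 m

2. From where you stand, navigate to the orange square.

turn right 38°, forward 2.8 m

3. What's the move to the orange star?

turn right 6°, forward 4.3 m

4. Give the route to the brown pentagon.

turn right 54°, forward 7.6 m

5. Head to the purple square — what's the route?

turn right 17°, forward 8.6 m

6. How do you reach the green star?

turn right 95°, forward 1.5 m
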